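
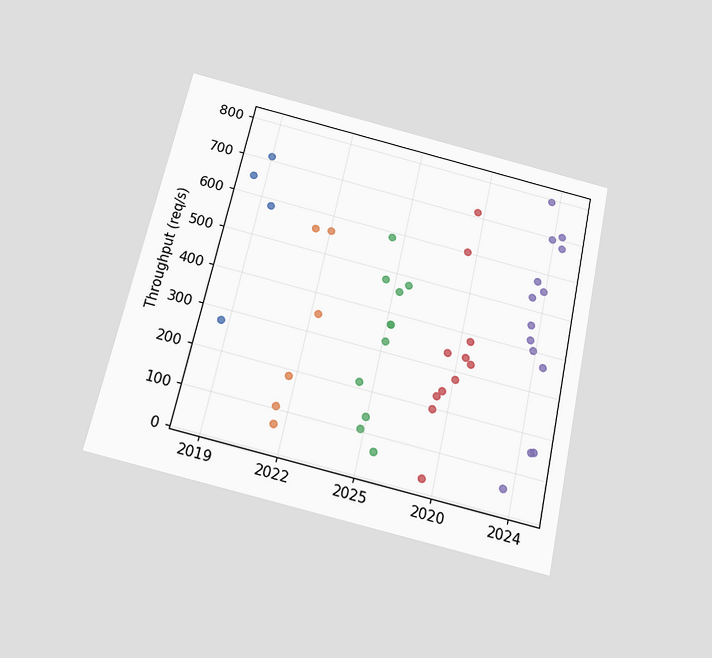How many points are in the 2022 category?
6

The chart is tilted about 12° clockwise and viewed slightly from below. Counting the markers in the 2022 column gives 6.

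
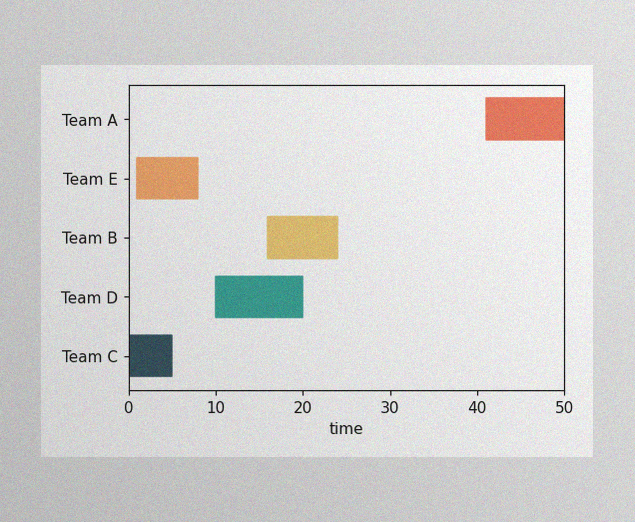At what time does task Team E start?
1

The image has some photo noise and uneven lighting. The Team E bar begins at t=1.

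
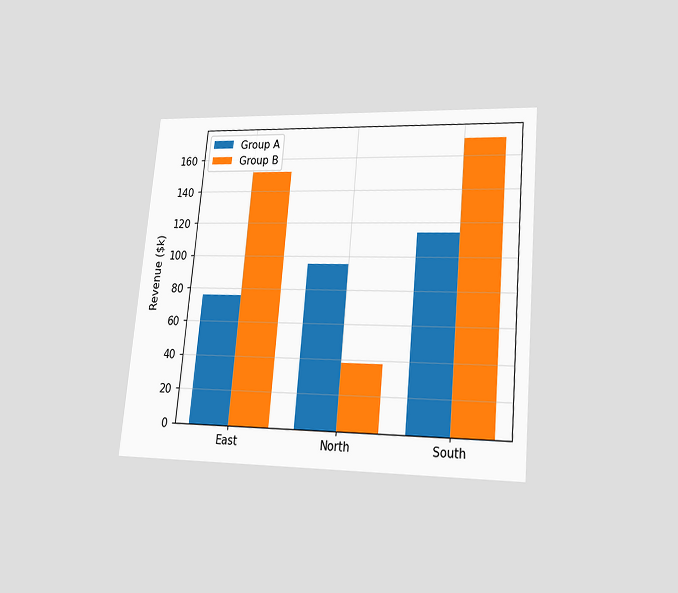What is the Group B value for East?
The chart is tilted about 5° clockwise and viewed at a slight angle. The Group B bar at East reaches $152k on the y-axis.

$152k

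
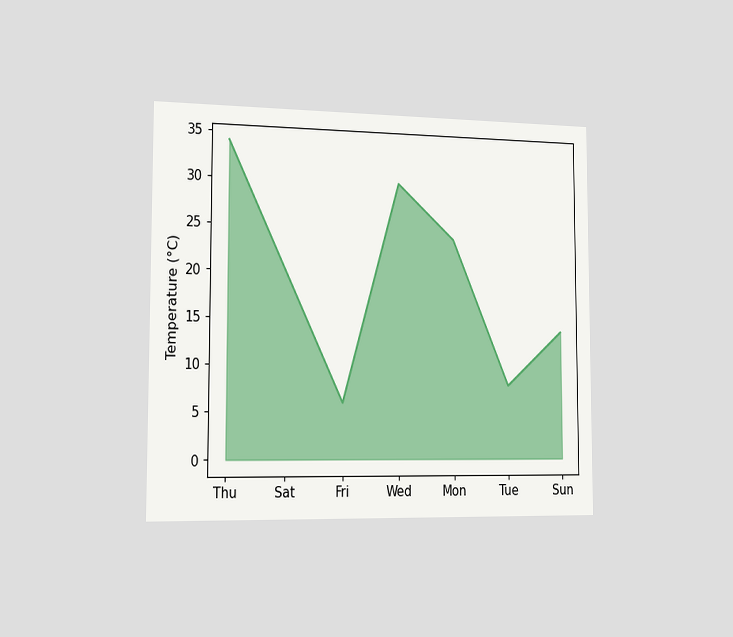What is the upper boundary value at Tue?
8°C

The chart is viewed slightly from the left. At Tue the upper boundary is at 8°C.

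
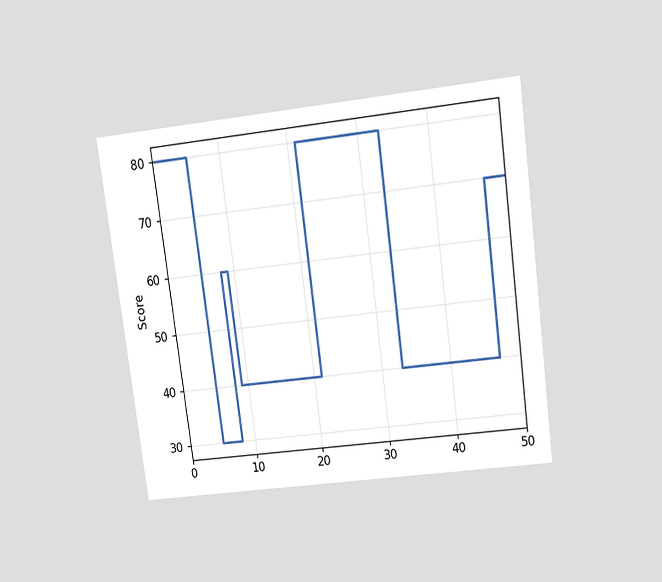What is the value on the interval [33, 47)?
The chart is tilted about 7° counter-clockwise and viewed slightly from above. On [33, 47) the step sits at 40.

40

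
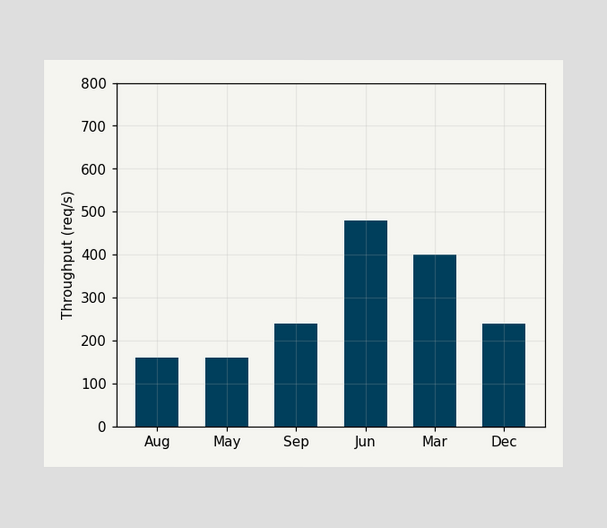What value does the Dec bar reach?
240req/s

Reading along the chart's y-axis, the Dec bar reaches 240req/s.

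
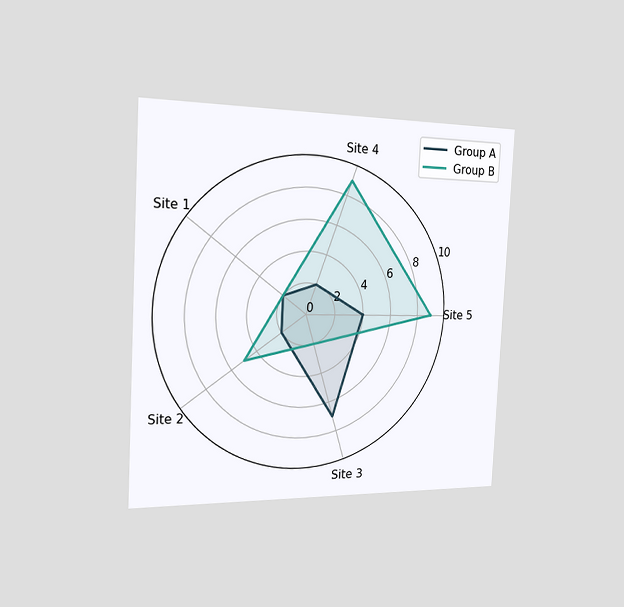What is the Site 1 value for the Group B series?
The chart is tilted about 3° clockwise and viewed slightly from the left. On the Site 1 axis, Group B reaches 2.

2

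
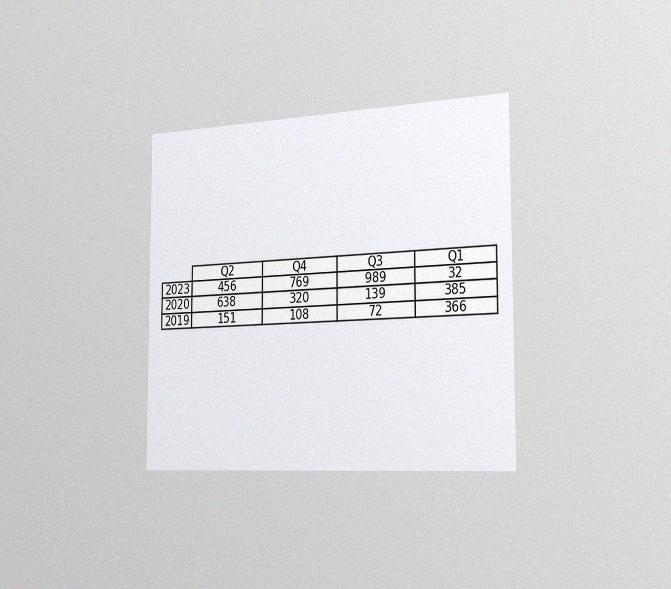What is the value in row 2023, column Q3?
989

The chart is viewed slightly from the right, with some photo noise. The (2023, Q3) cell reads 989.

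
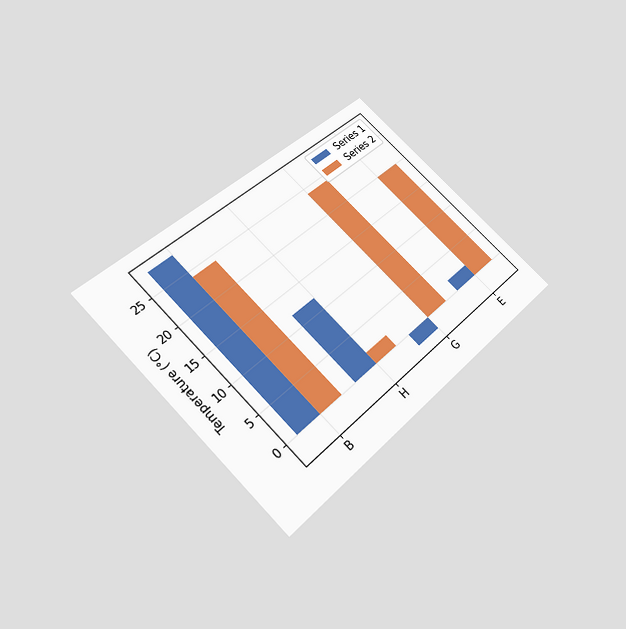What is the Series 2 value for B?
The chart is tilted about 45° counter-clockwise and viewed slightly from below. The Series 2 bar at B reaches 24°C on the y-axis.

24°C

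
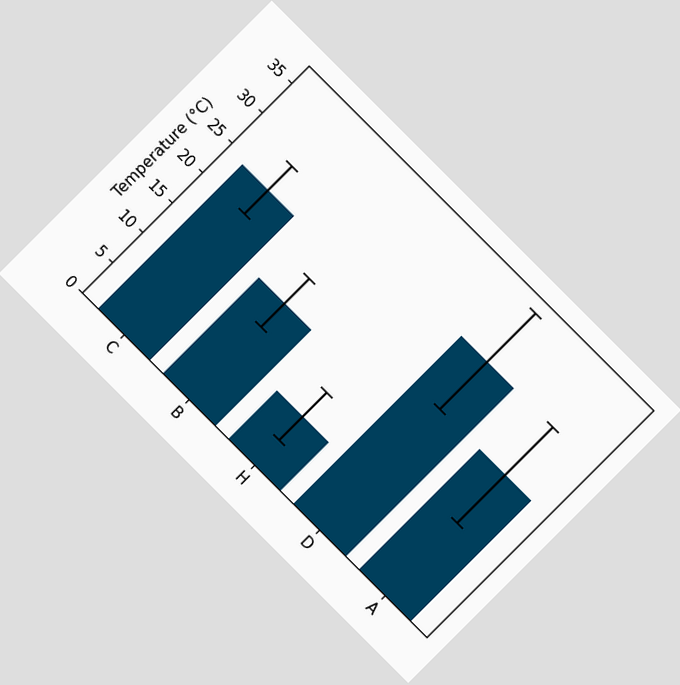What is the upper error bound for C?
28°C

The chart is tilted about 45° clockwise. The C bar's upper whisker reaches 28°C.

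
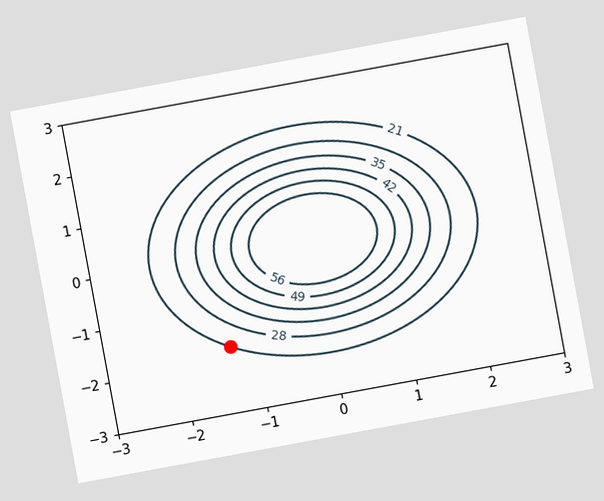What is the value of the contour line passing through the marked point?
The chart is tilted about 10° counter-clockwise. The marked point sits on the contour labelled 21.

21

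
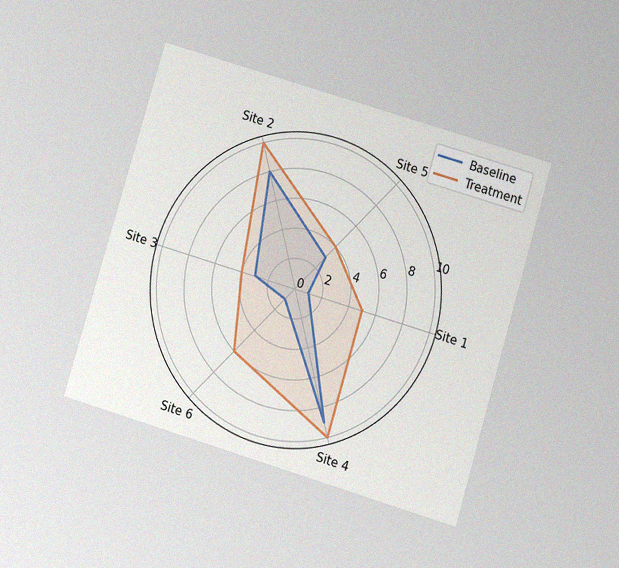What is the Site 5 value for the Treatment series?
4

The chart is tilted about 17° clockwise and viewed at a slight angle, with some photo noise. On the Site 5 axis, Treatment reaches 4.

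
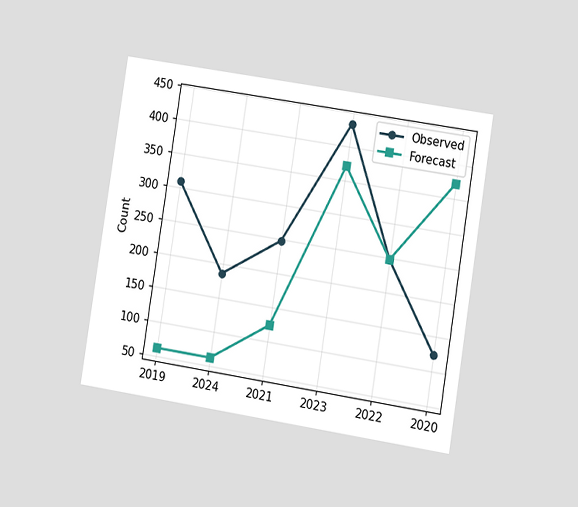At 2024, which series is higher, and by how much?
The chart is tilted about 9° clockwise and viewed at a slight angle. At 2024, Observed sits above the other line by 124.

Observed, by 124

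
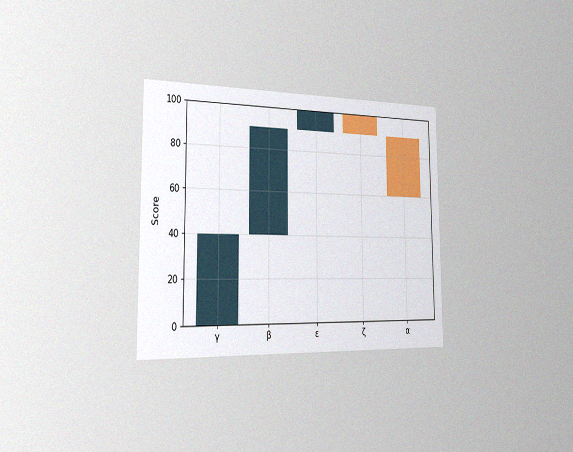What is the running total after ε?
The chart is viewed slightly from the left, with some photo noise. After ε the running total reaches 100.

100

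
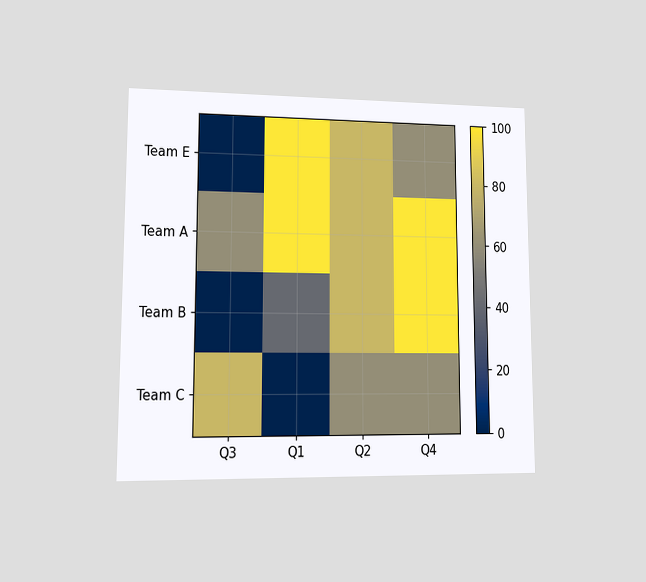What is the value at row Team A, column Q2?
The chart is viewed at a slight angle. Matching cell (Team A, Q2) against the colorbar gives 80.

80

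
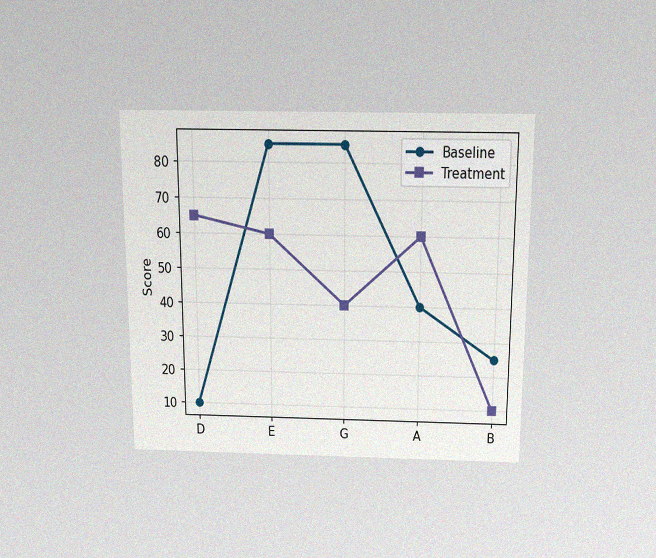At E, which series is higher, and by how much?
The chart is viewed slightly from above, with some photo noise. At E, Baseline sits above the other line by 25.

Baseline, by 25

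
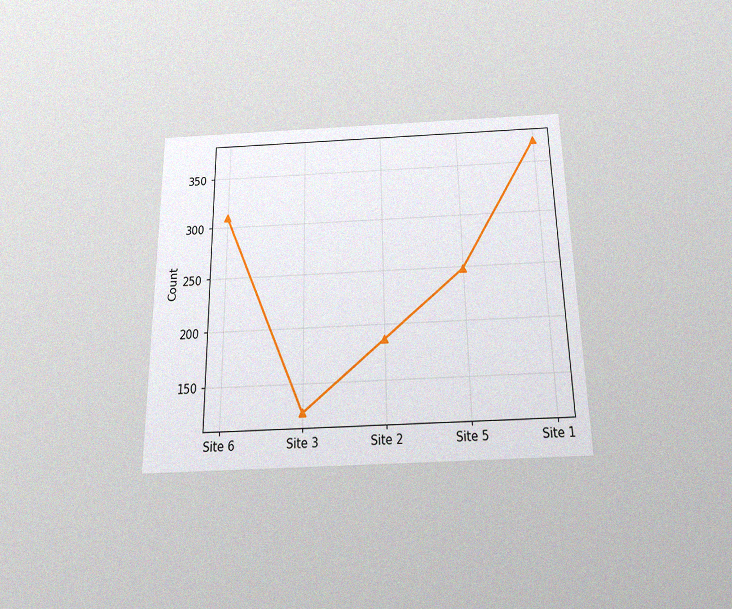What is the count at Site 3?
The chart is viewed slightly from below, with some photo noise. At Site 3, the line is at 124.

124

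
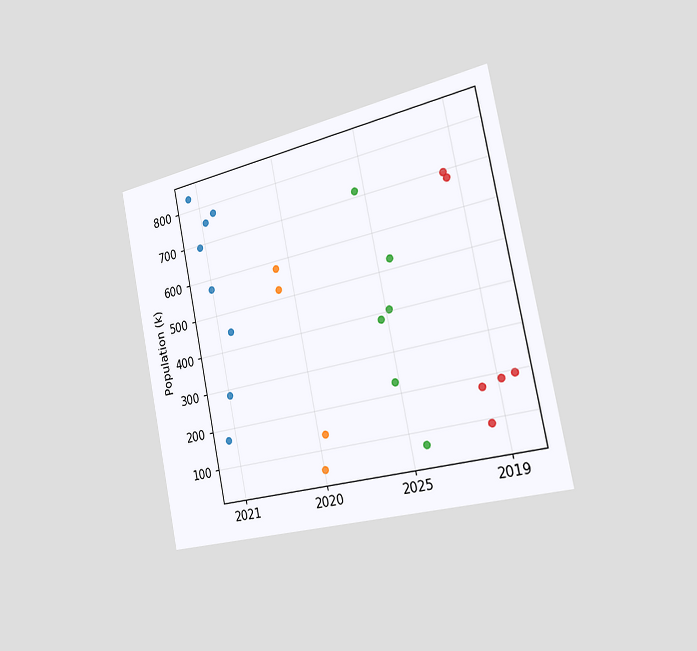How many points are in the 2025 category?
6

The chart is tilted about 12° counter-clockwise and viewed slightly from the right. Counting the markers in the 2025 column gives 6.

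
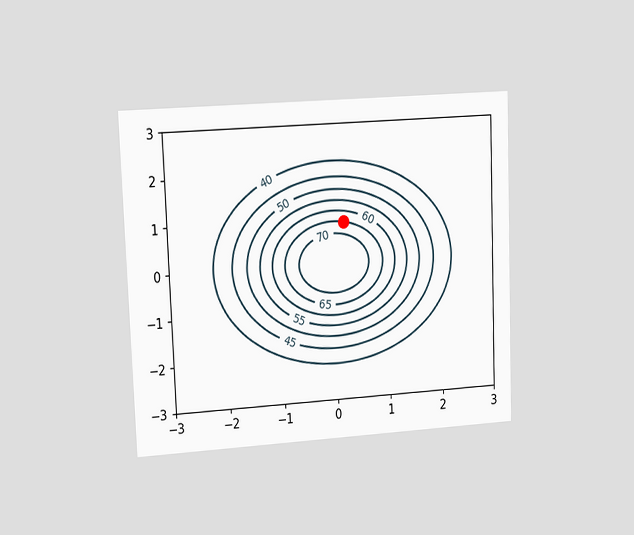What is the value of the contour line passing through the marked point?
The chart is tilted about 2° counter-clockwise and viewed at a slight angle. The marked point sits on the contour labelled 65.

65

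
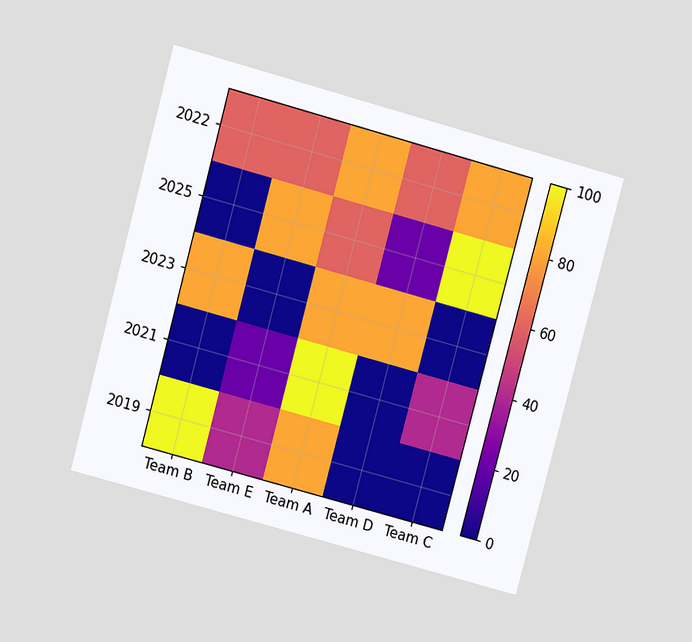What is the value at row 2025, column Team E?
The chart is tilted about 15° clockwise and viewed at a slight angle. Matching cell (2025, Team E) against the colorbar gives 80.

80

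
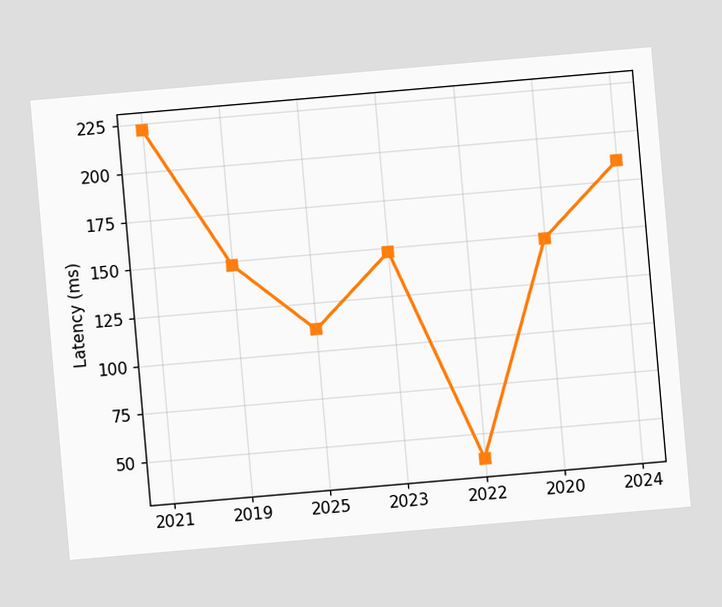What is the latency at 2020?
148ms

The chart is tilted about 5° counter-clockwise. At 2020, the line is at 148ms.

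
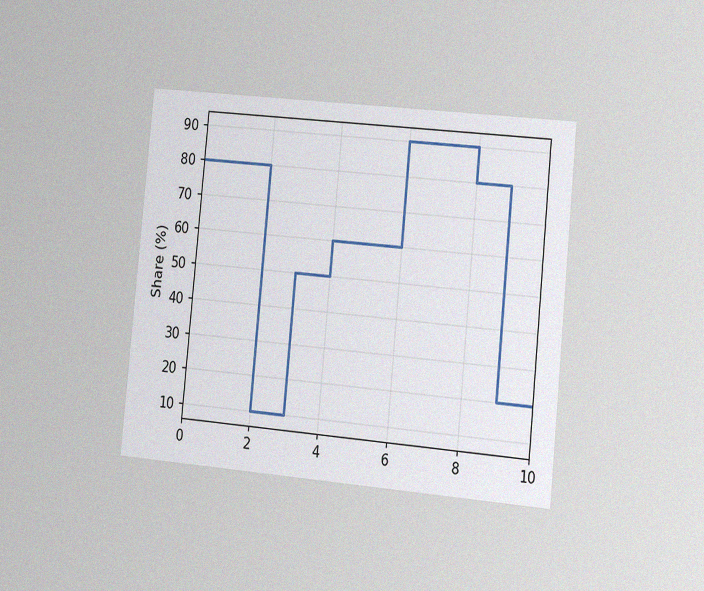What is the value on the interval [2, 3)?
The chart is tilted about 6° clockwise and viewed slightly from the right, with some photo noise. On [2, 3) the step sits at 10%.

10%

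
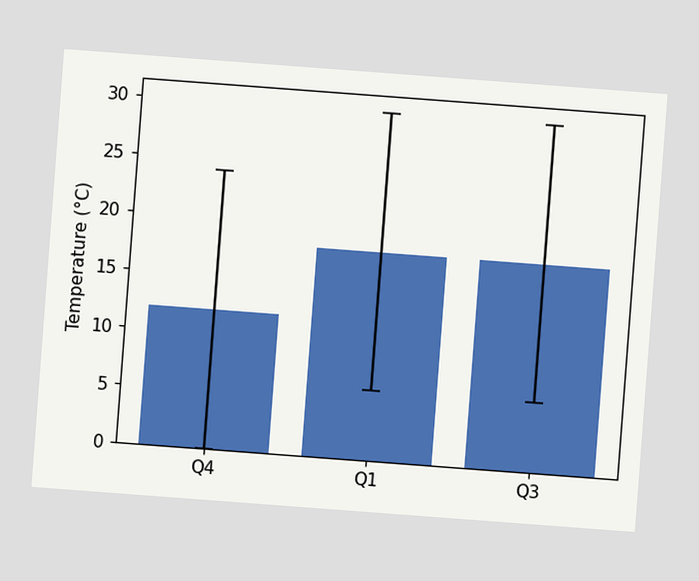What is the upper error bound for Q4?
The chart is tilted about 4° clockwise. The Q4 bar's upper whisker reaches 24°C.

24°C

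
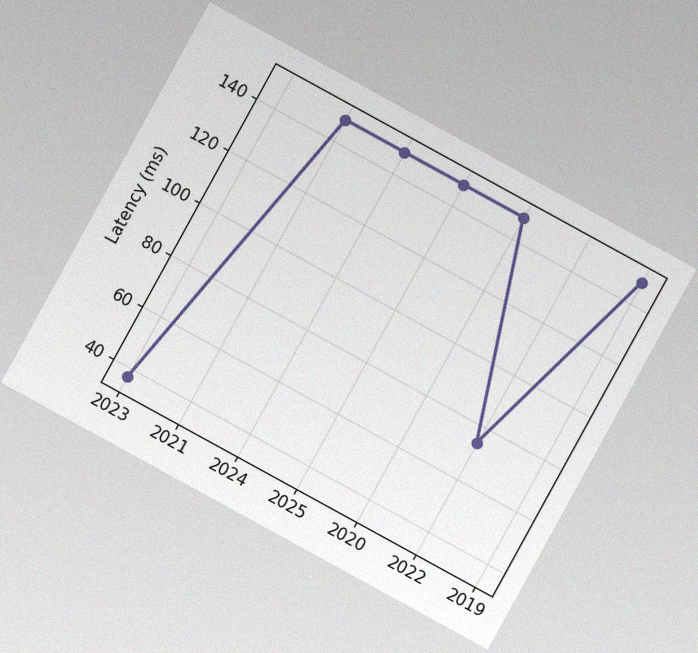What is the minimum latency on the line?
37ms

The chart is tilted about 29° clockwise, with some photo noise. The lowest point is at 2023, and reading across to the y-axis gives 37ms.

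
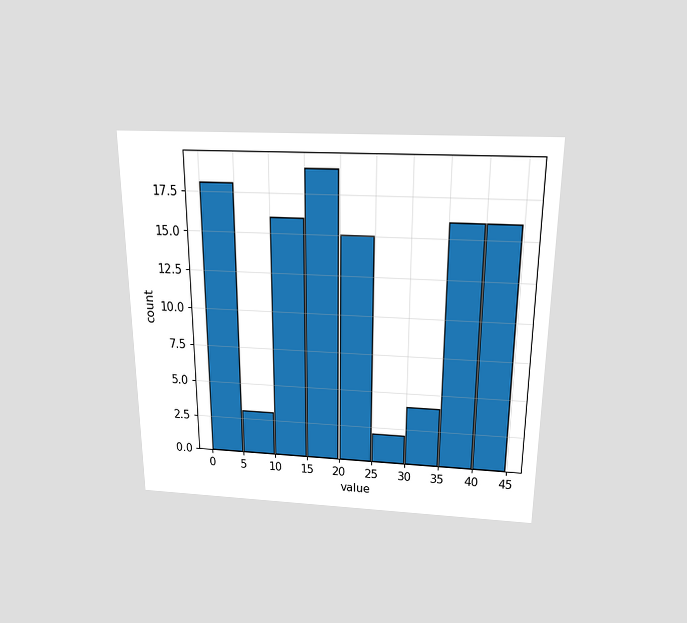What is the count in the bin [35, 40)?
16

The chart is viewed slightly from above. The [35, 40) bin has height 16.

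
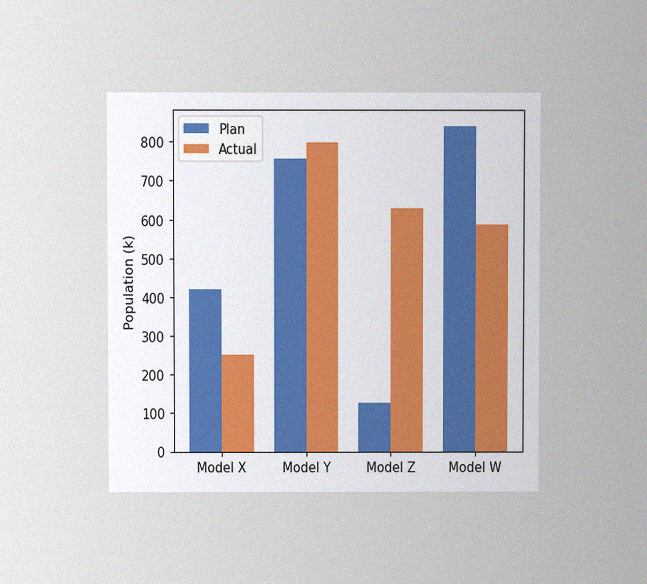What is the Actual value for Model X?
The chart is viewed at a slight angle, with some photo noise. The Actual bar at Model X reaches 252k on the y-axis.

252k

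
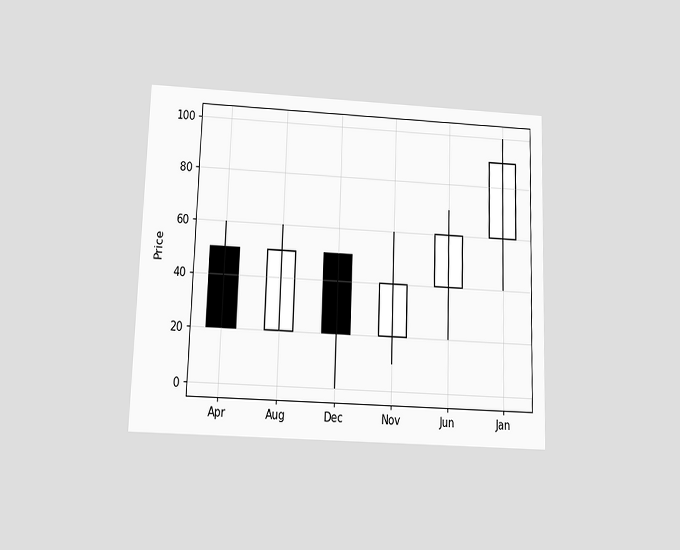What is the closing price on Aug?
50

The chart is viewed slightly from below. The Aug candle closes at 50.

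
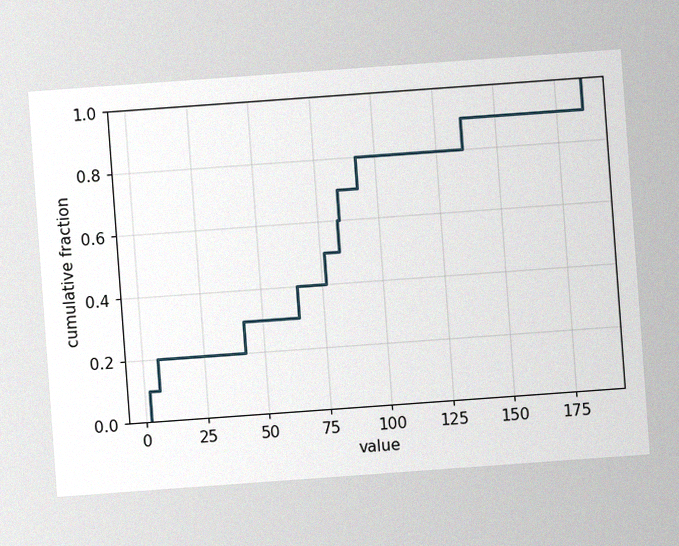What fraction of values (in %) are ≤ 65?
40%

The chart is tilted about 4° counter-clockwise, with some photo noise. At x=65 the ECDF step is at 40%.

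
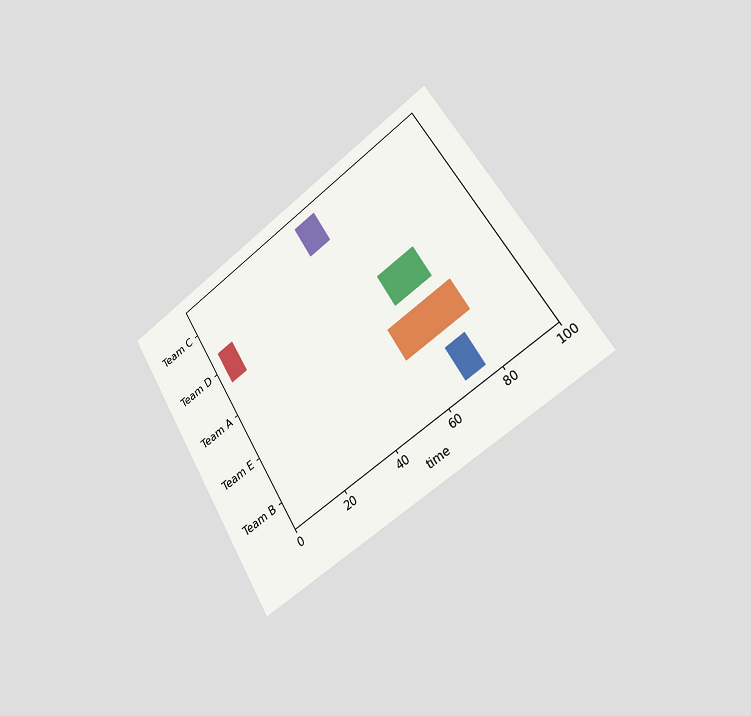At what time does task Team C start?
48

The chart is tilted about 32° counter-clockwise and viewed slightly from the right. The Team C bar begins at t=48.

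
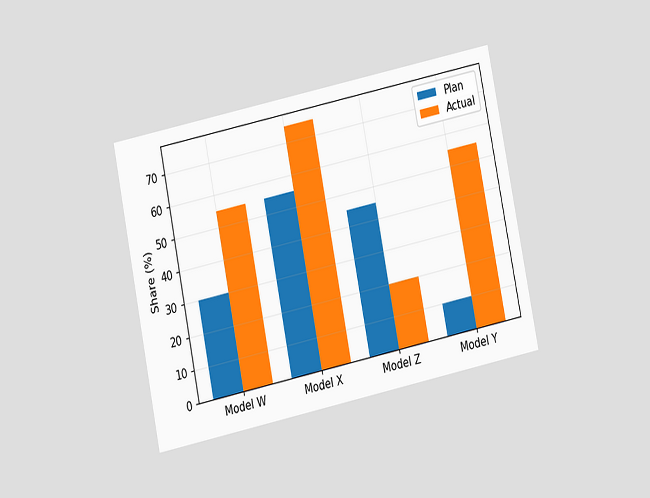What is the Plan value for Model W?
The chart is tilted about 12° counter-clockwise and viewed at a slight angle. The Plan bar at Model W reaches 30% on the y-axis.

30%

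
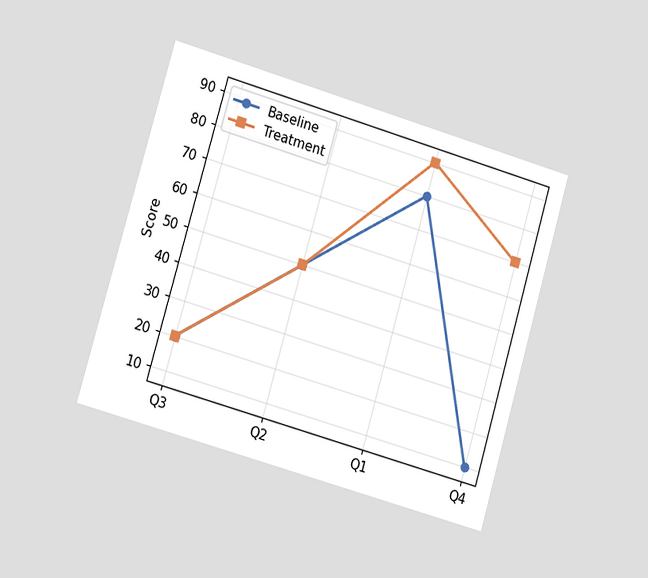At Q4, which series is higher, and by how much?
Treatment, by 60

The chart is tilted about 16° clockwise and viewed slightly from the left. At Q4, Treatment sits above the other line by 60.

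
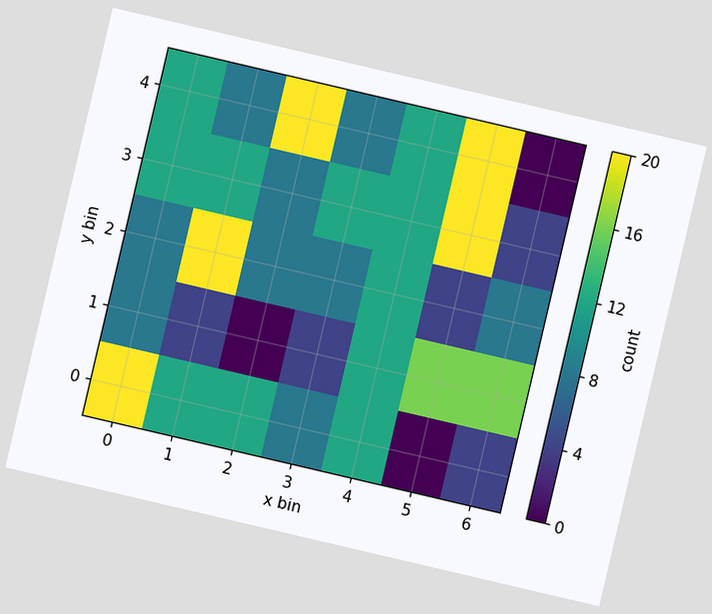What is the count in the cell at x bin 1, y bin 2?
The chart is tilted about 13° clockwise. Matching the cell (1, 2) against the colorbar gives 20.

20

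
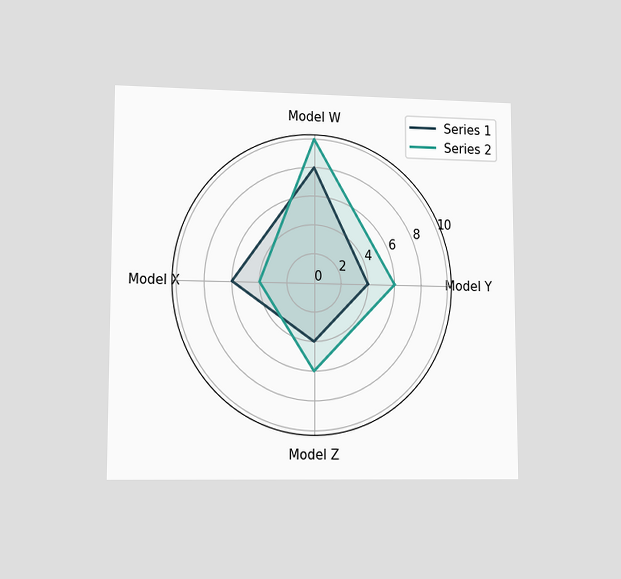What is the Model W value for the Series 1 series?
8

The chart is viewed at a slight angle. On the Model W axis, Series 1 reaches 8.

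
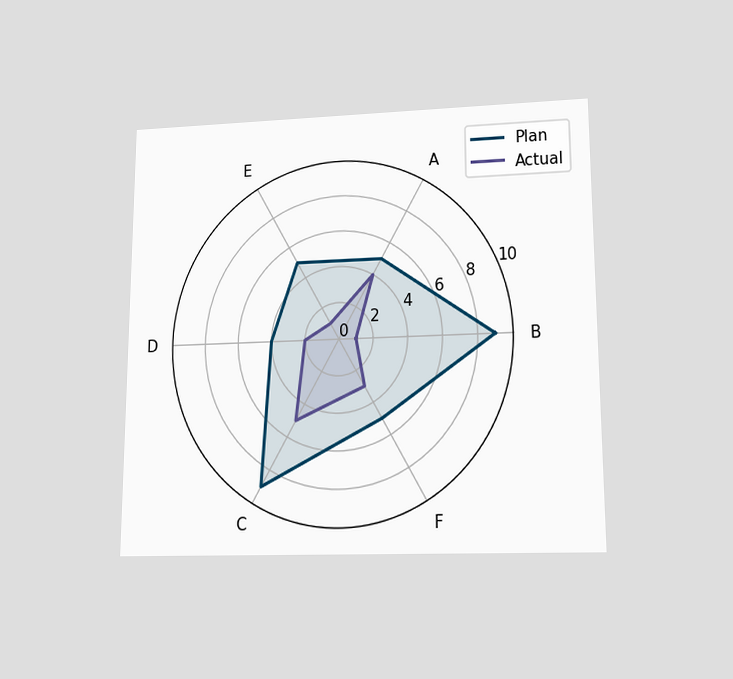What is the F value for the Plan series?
5

The chart is viewed at a slight angle. On the F axis, Plan reaches 5.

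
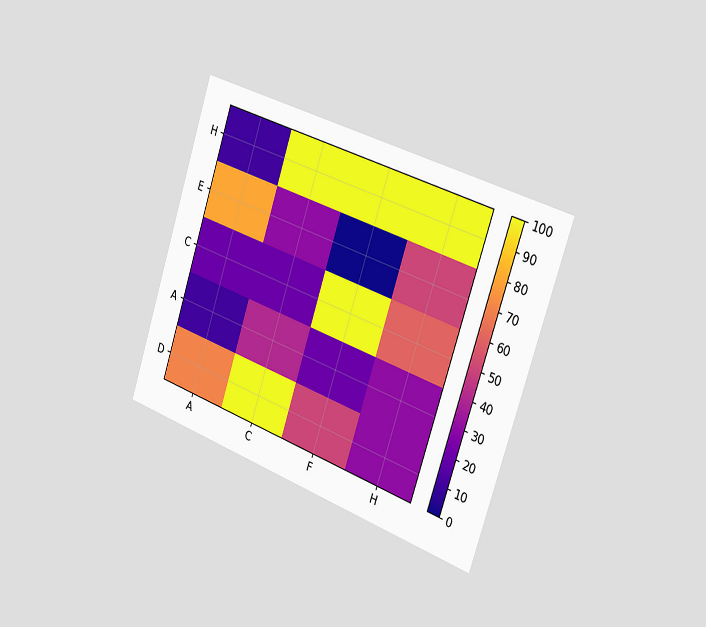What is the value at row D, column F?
50

The chart is tilted about 18° clockwise and viewed slightly from the right. Matching cell (D, F) against the colorbar gives 50.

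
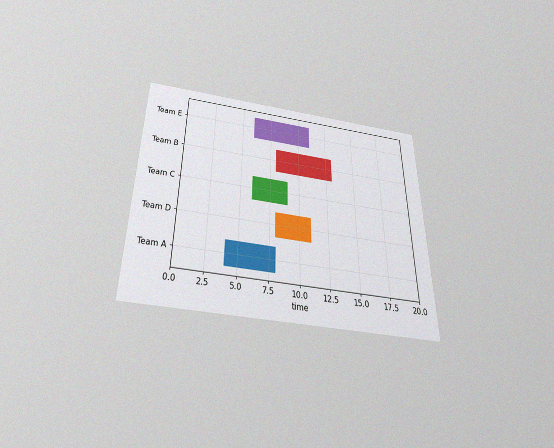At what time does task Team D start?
The chart is viewed slightly from below, with some photo noise. The Team D bar begins at t=8.

8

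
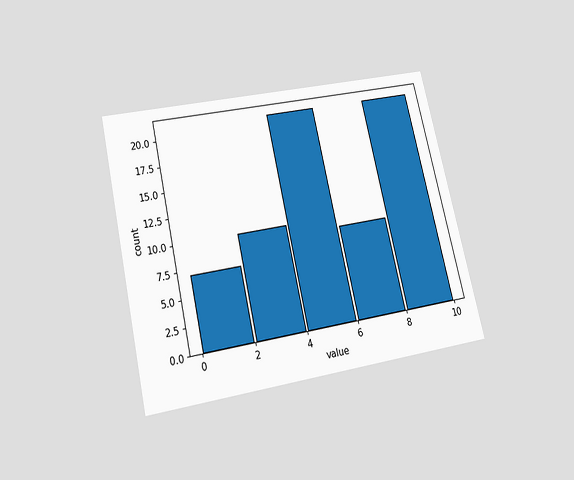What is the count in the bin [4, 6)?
The chart is tilted about 13° counter-clockwise and viewed slightly from below. The [4, 6) bin has height 21.

21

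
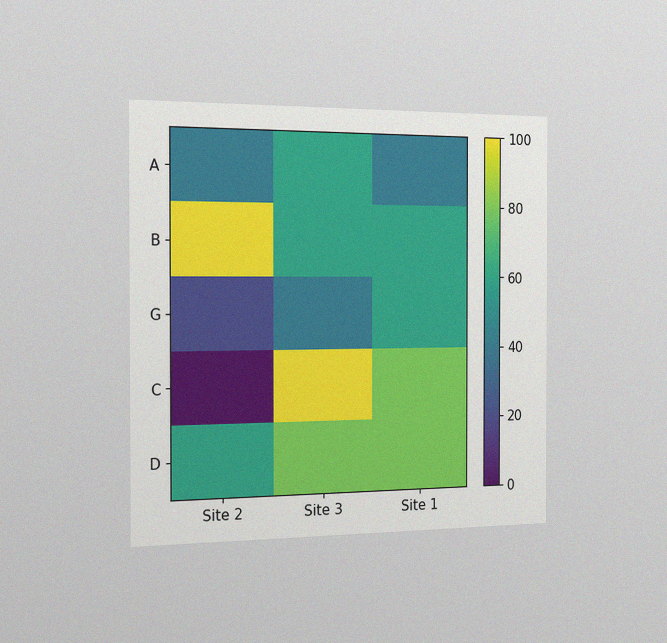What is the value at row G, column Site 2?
The chart is viewed slightly from the left, with some photo noise. Matching cell (G, Site 2) against the colorbar gives 20.

20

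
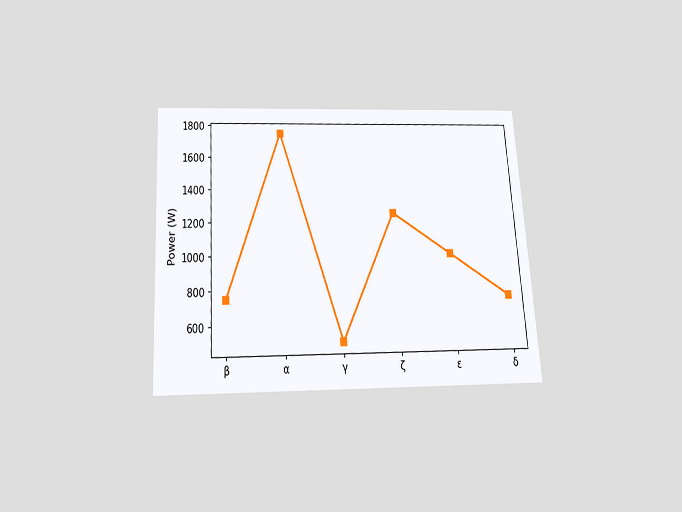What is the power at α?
1750W

The chart is tilted about 4° counter-clockwise and viewed slightly from below. At α, the line is at 1750W.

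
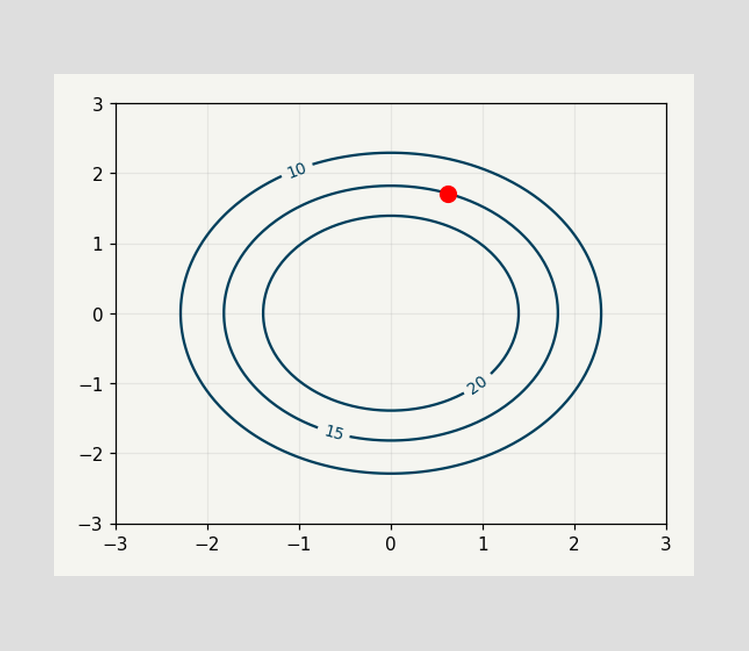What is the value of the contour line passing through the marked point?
15

The marked point sits on the contour labelled 15.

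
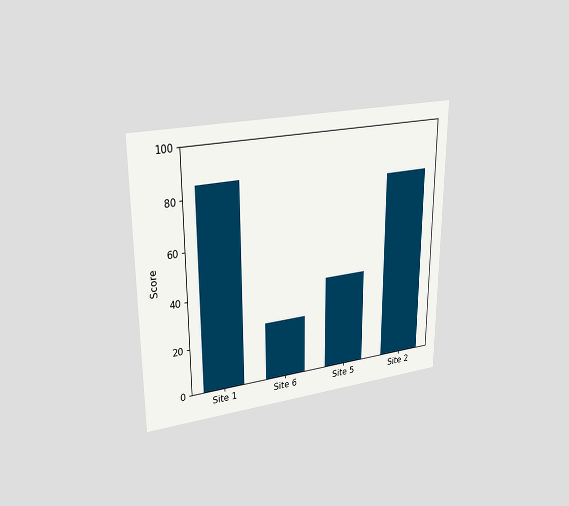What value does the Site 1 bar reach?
The chart is viewed at a slight angle. Reading along the chart's y-axis, the Site 1 bar reaches 85.

85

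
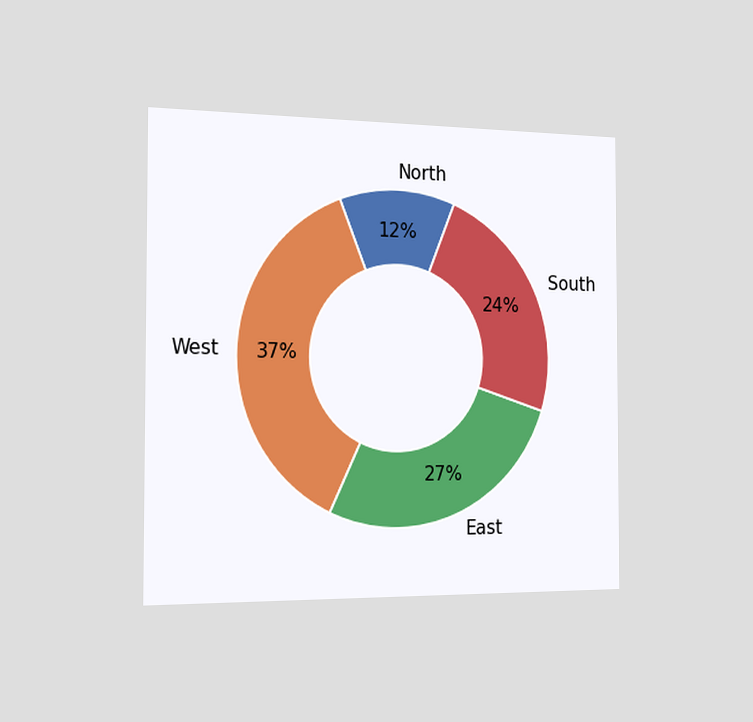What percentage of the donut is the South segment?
24%

The chart is viewed slightly from the left. The South segment takes up 24% of the ring.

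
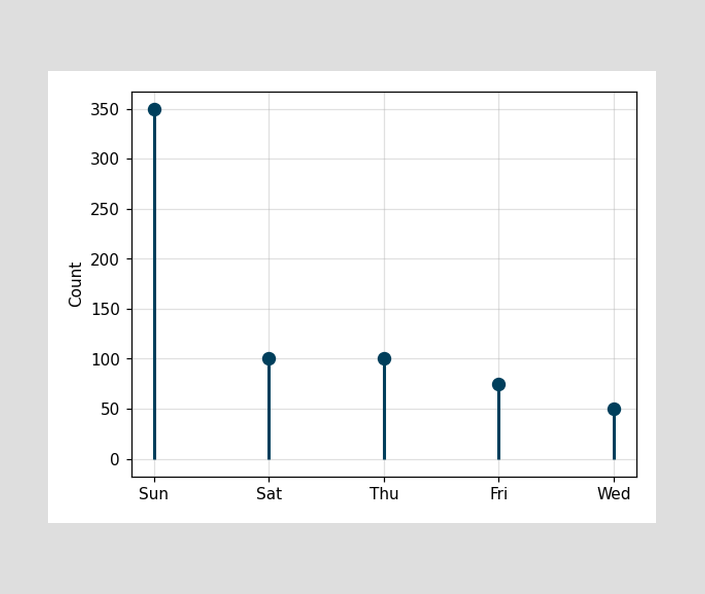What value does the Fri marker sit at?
75

The Fri marker sits at 75.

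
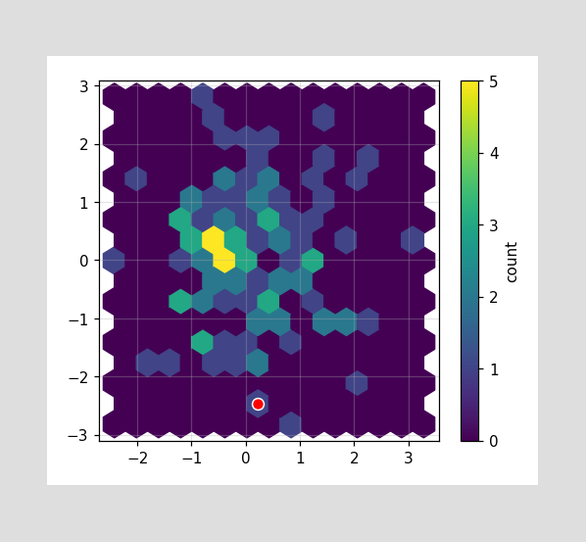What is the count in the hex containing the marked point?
The marked hex reads 1 on the colorbar.

1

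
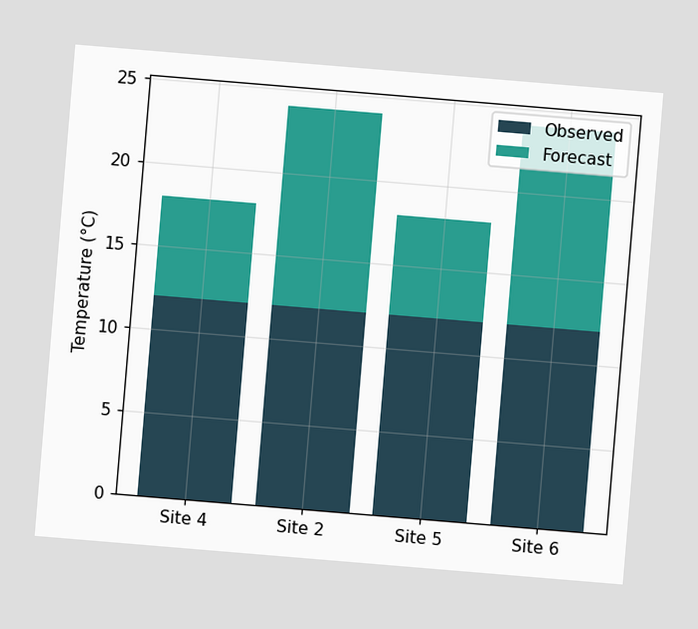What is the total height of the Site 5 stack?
The chart is tilted about 5° clockwise. The Site 5 stack's top reaches 18°C on the y-axis.

18°C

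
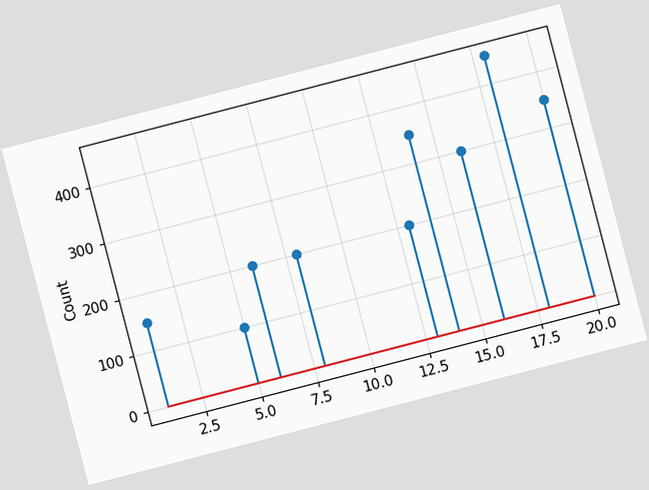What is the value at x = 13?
200

The chart is tilted about 15° counter-clockwise. The stem at x=13 reaches 200.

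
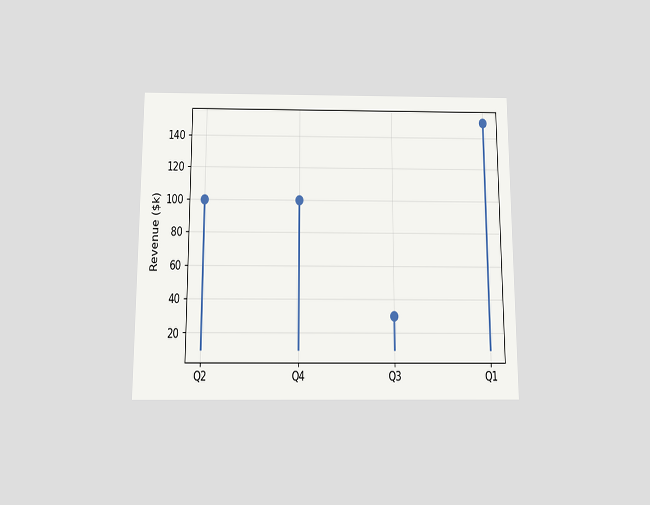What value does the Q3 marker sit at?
The chart is viewed slightly from below. The Q3 marker sits at $30k.

$30k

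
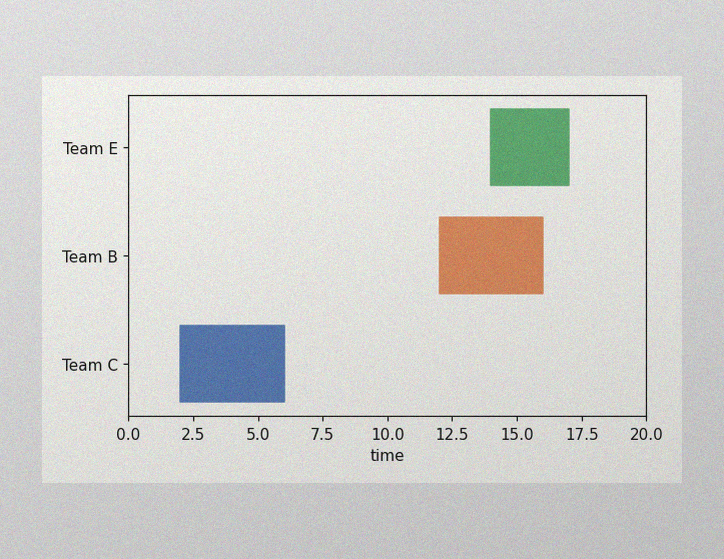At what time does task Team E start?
The image has some photo noise and uneven lighting. The Team E bar begins at t=14.

14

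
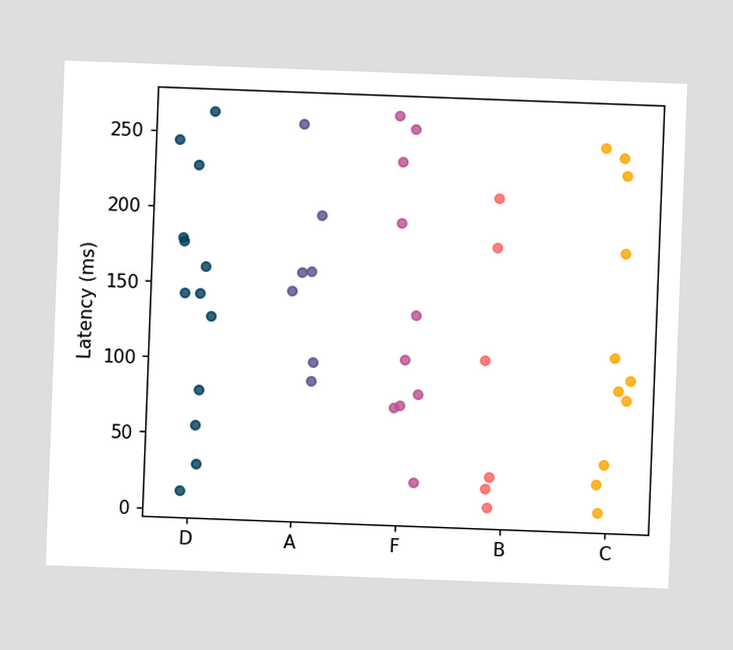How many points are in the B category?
The chart is tilted about 2° clockwise. Counting the markers in the B column gives 6.

6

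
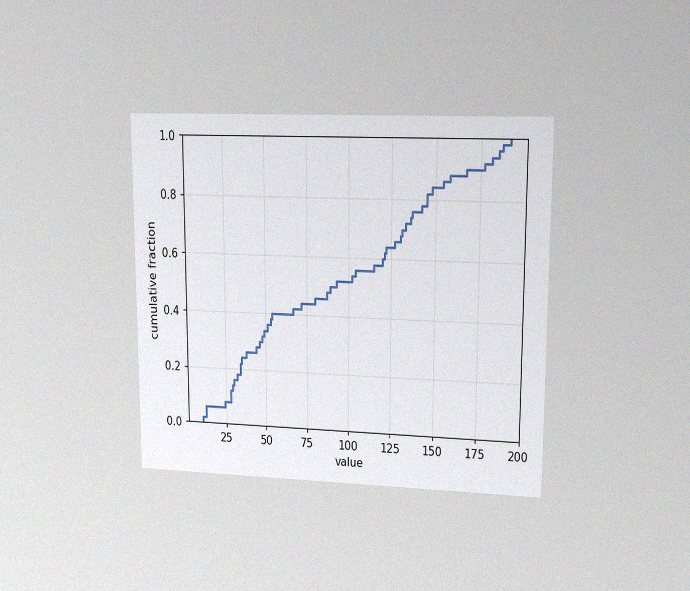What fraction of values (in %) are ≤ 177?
92%

The chart is viewed at a slight angle, with some photo noise. At x=177 the ECDF step is at 92%.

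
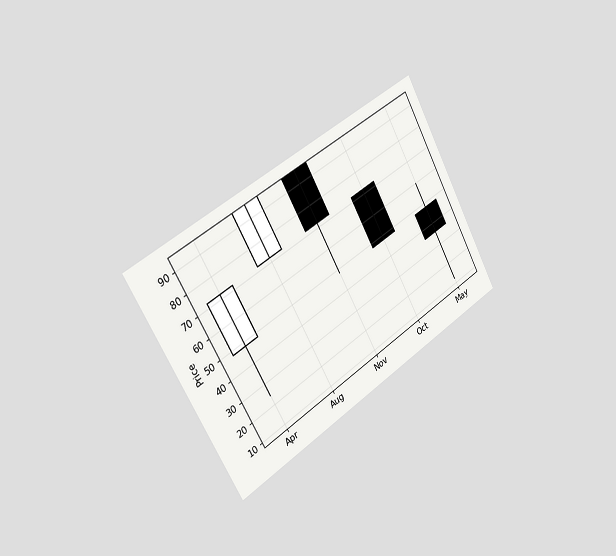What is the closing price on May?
36

The chart is tilted about 30° counter-clockwise and viewed slightly from the left. The May candle closes at 36.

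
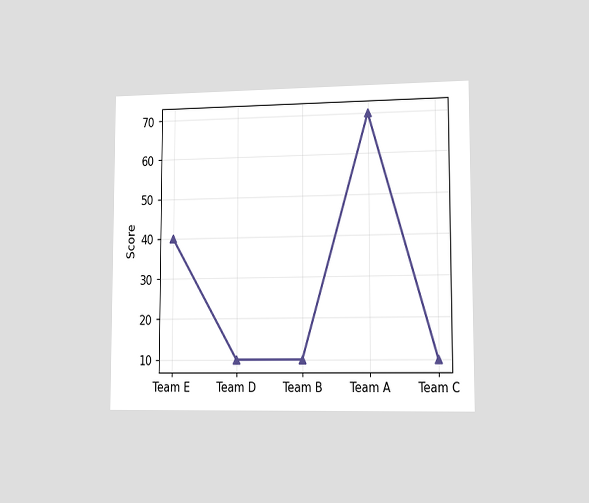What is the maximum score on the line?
The chart is viewed slightly from the right. The highest point is at Team A, and reading across to the y-axis gives 70.

70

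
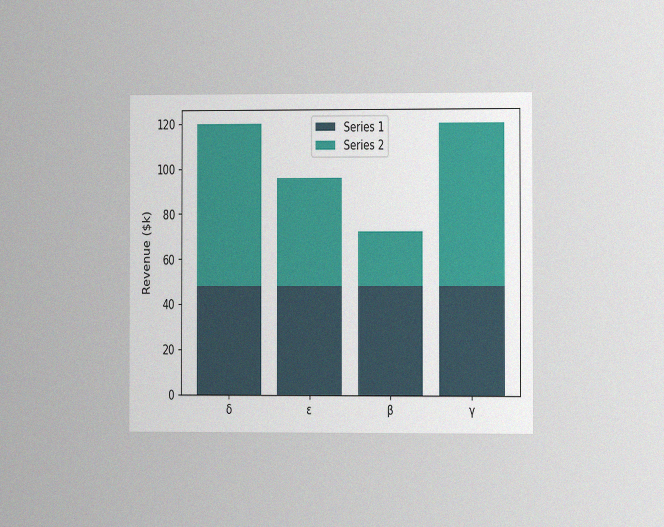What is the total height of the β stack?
$72k

The chart is viewed slightly from the right, with some photo noise. The β stack's top reaches $72k on the y-axis.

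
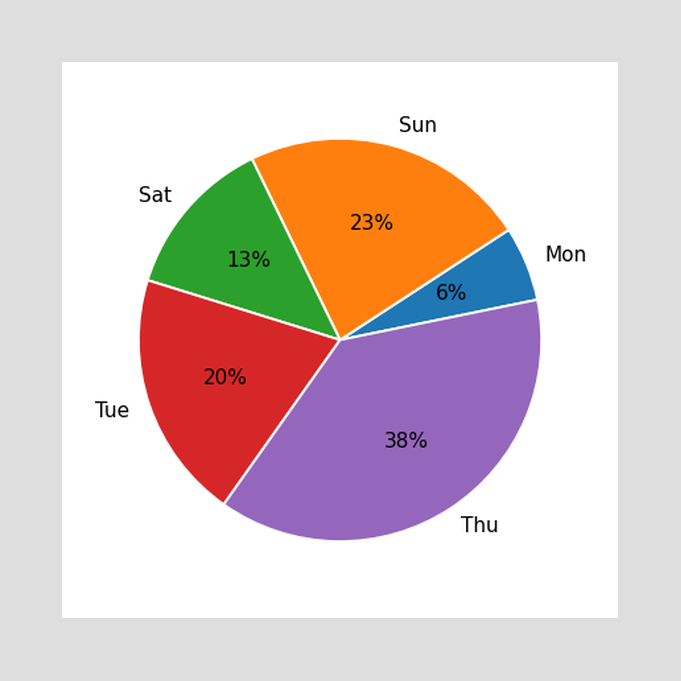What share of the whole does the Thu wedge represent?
The Thu slice takes up 38% of the pie.

38%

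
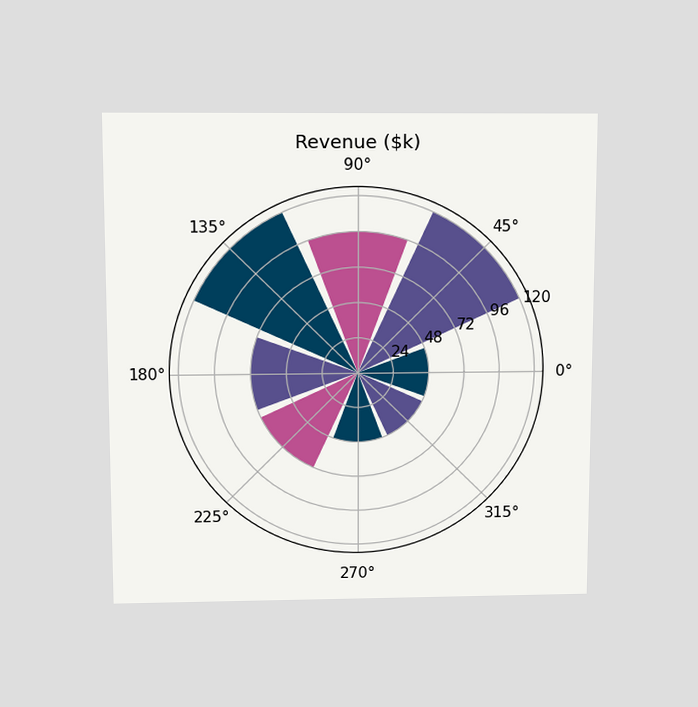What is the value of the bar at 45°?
$120k

The chart is viewed slightly from above. The bar at 45° reaches $120k on the radial axis.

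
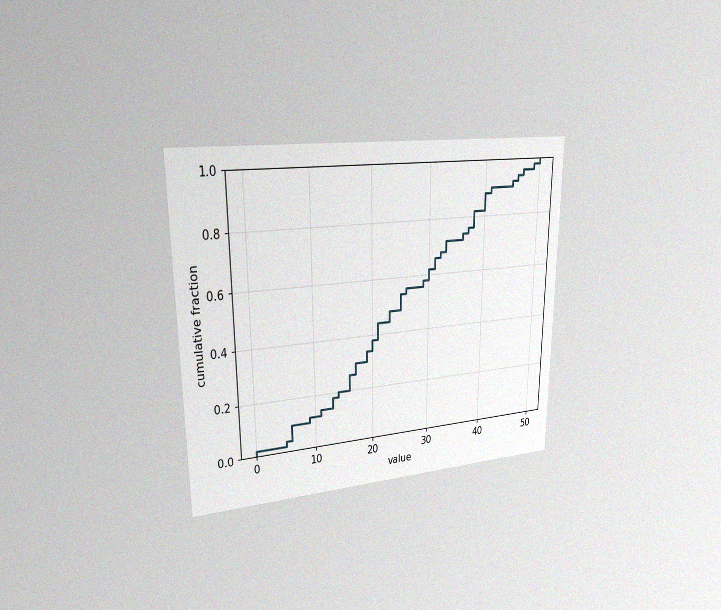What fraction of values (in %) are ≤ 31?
The chart is viewed slightly from the left, with some photo noise. At x=31 the ECDF step is at 66%.

66%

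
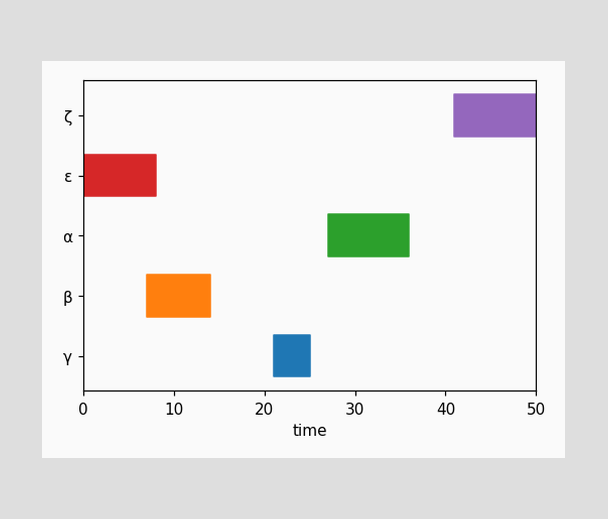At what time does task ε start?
The ε bar begins at t=0.

0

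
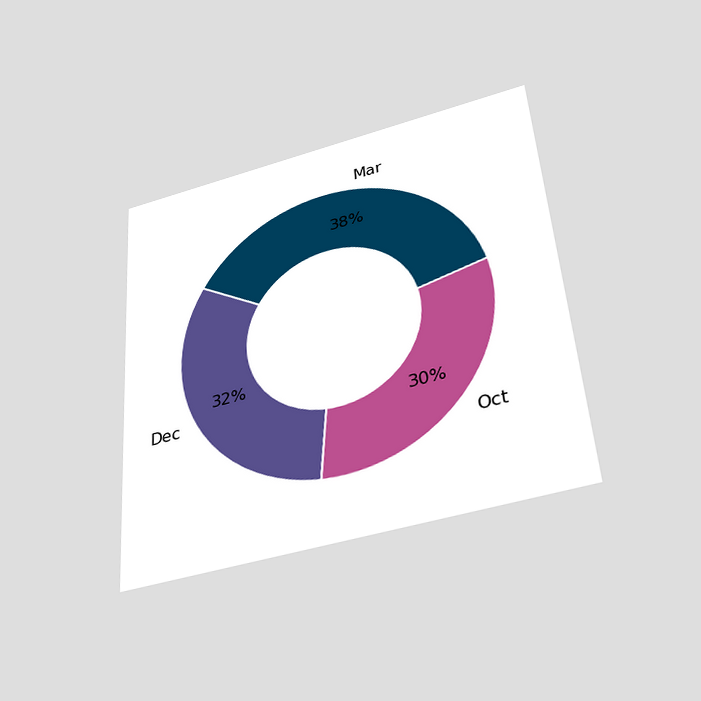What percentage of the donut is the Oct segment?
30%

The chart is tilted about 4° counter-clockwise and viewed slightly from below. The Oct segment takes up 30% of the ring.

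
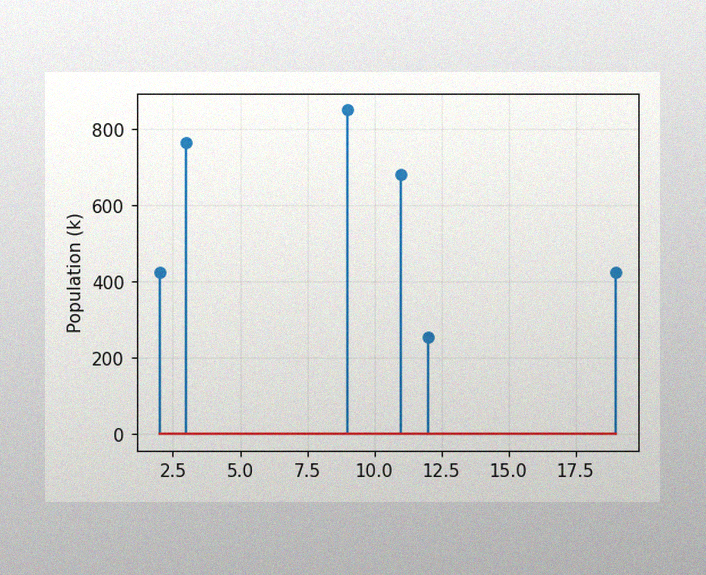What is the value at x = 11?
680k

The image has some photo noise and uneven lighting. The stem at x=11 reaches 680k.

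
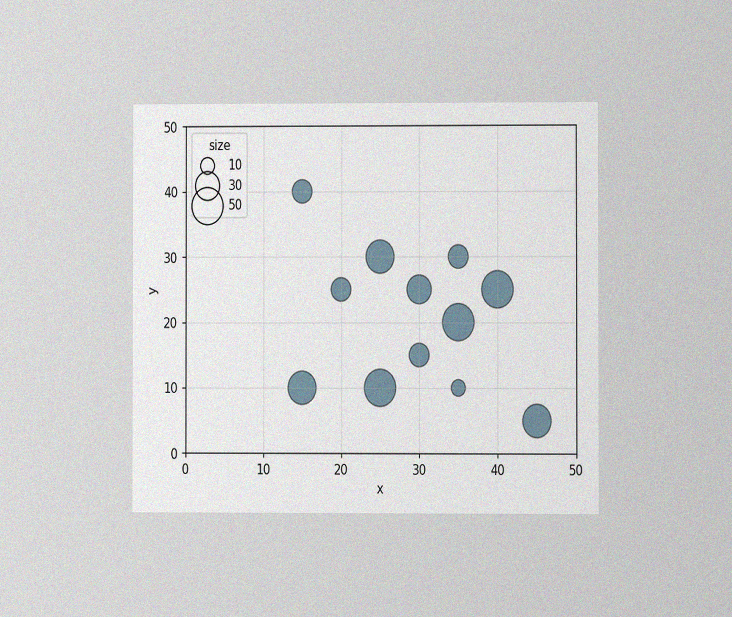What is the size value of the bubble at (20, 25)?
20

The chart is viewed at a slight angle, with some photo noise. Matching the bubble at (20, 25) against the size legend gives 20.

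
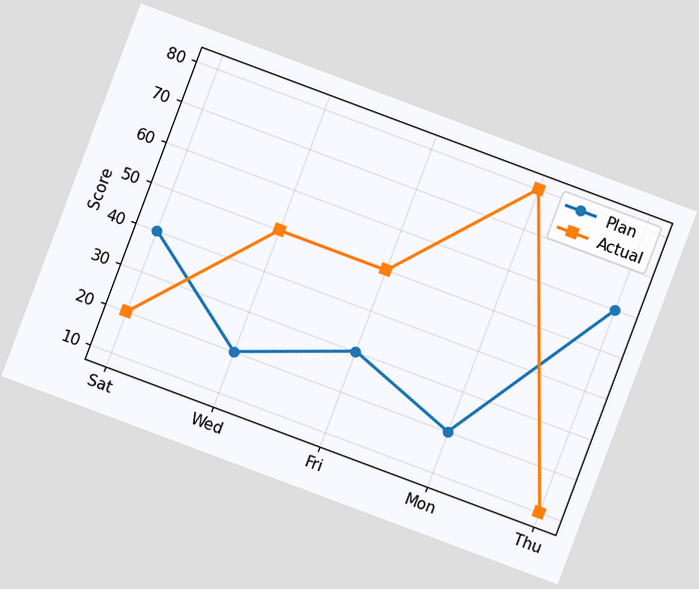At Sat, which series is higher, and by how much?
The chart is tilted about 21° clockwise. At Sat, Plan sits above the other line by 20.

Plan, by 20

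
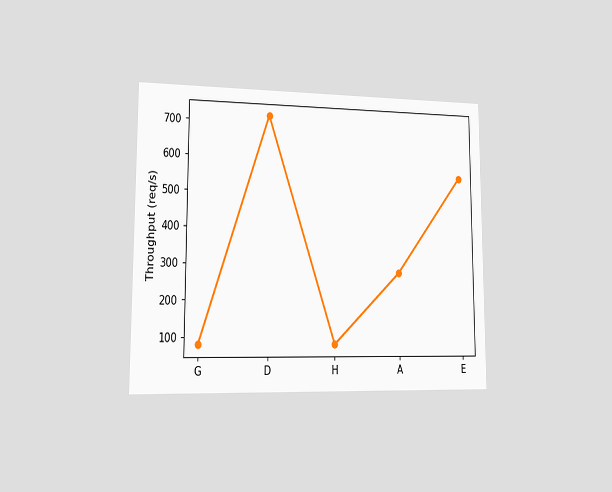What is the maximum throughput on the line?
720req/s

The chart is viewed slightly from the left. The highest point is at D, and reading across to the y-axis gives 720req/s.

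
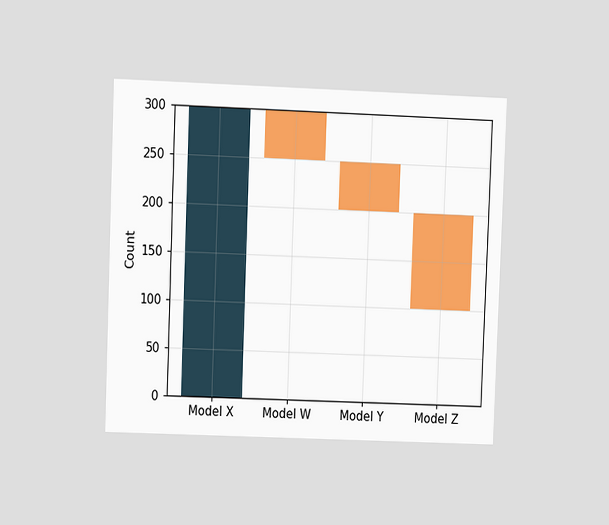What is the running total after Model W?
The chart is tilted about 2° clockwise and viewed at a slight angle. After Model W the running total reaches 250.

250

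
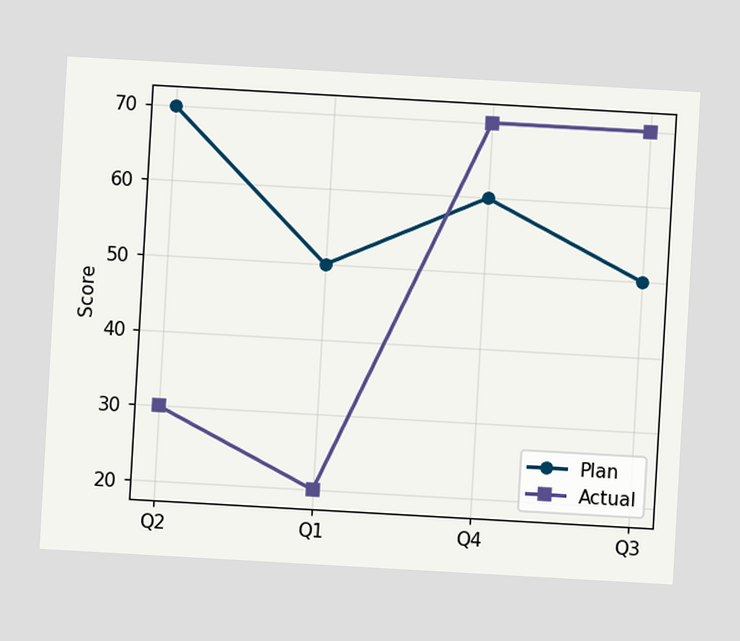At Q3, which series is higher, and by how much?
The chart is tilted about 3° clockwise. At Q3, Actual sits above the other line by 20.

Actual, by 20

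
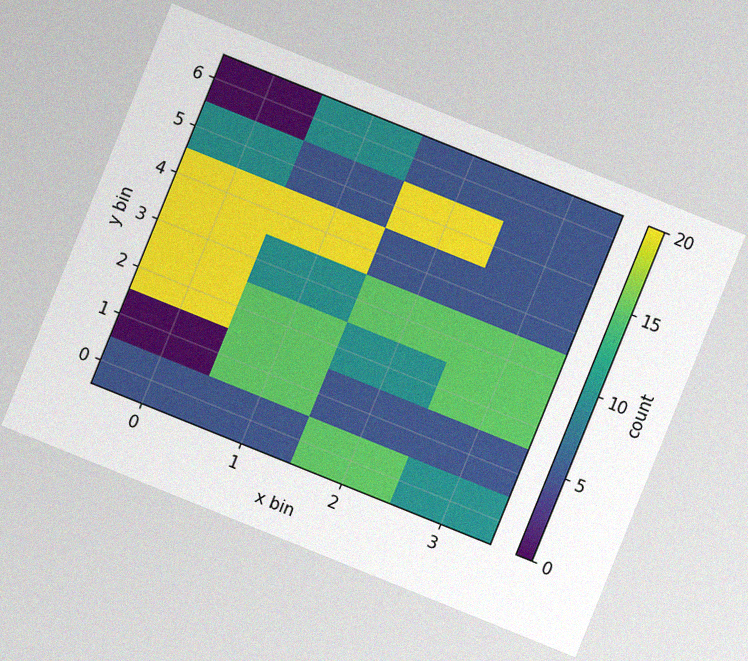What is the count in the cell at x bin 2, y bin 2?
The chart is tilted about 22° clockwise, with some photo noise. Matching the cell (2, 2) against the colorbar gives 10.

10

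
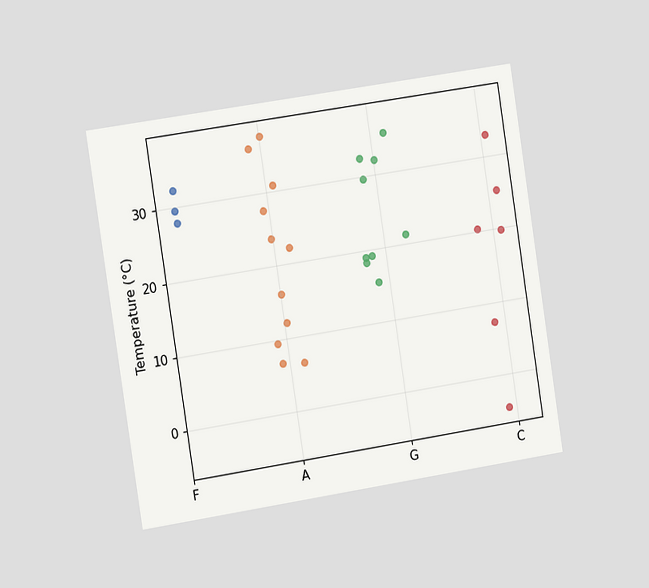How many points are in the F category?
The chart is tilted about 9° counter-clockwise and viewed slightly from the left. Counting the markers in the F column gives 3.

3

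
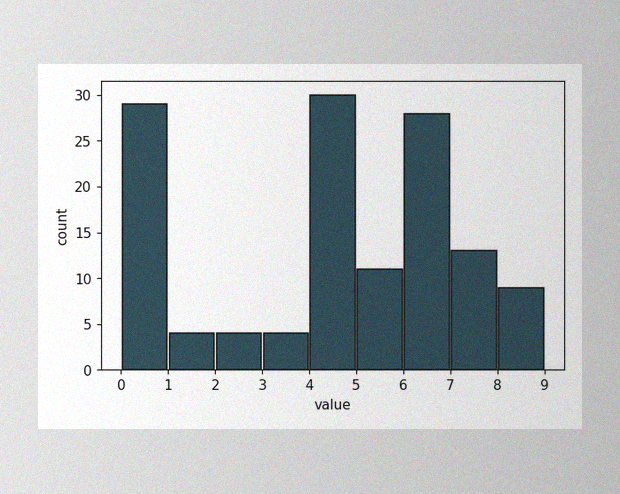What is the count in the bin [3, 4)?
4

The image has some photo noise and uneven lighting. The [3, 4) bin has height 4.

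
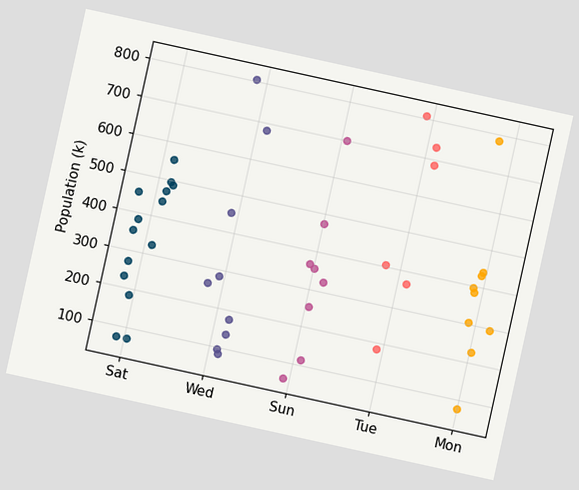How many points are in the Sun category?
8

The chart is tilted about 12° clockwise. Counting the markers in the Sun column gives 8.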